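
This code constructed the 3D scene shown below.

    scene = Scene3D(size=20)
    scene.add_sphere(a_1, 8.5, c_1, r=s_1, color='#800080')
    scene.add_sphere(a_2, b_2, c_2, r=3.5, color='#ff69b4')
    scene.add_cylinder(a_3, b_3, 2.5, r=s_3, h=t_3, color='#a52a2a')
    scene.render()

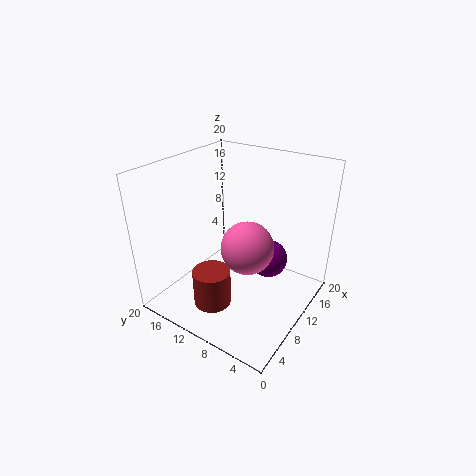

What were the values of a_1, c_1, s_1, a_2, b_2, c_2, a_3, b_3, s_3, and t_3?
a_1 = 16.5, c_1 = 3.5, s_1 = 3, a_2 = 8.5, b_2 = 7.5, c_2 = 10, a_3 = 4.5, b_3 = 10.5, s_3 = 2.5, t_3 = 5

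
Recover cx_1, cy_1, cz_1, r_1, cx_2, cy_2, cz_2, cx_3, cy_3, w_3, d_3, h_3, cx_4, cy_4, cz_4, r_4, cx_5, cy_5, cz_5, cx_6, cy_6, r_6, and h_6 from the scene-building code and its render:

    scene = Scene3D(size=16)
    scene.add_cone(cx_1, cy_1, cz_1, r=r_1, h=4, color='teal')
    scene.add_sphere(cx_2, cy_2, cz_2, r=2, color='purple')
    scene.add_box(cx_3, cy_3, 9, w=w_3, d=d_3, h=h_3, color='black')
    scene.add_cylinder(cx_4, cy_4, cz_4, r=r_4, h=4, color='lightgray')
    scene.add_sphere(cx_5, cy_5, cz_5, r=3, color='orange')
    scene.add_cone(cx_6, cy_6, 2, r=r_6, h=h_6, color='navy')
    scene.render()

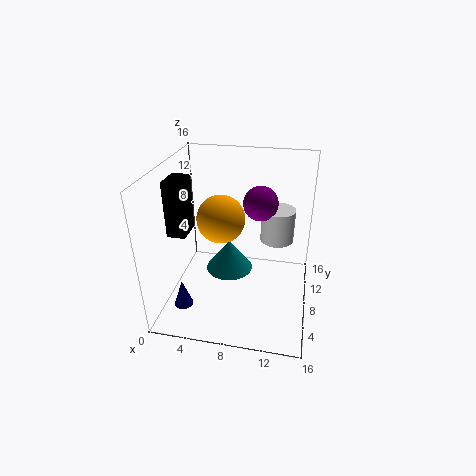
cx_1 = 6
cy_1 = 12
cz_1 = 1
r_1 = 3
cx_2 = 10
cy_2 = 11
cz_2 = 11
cx_3 = 1
cy_3 = 5
w_3 = 2
d_3 = 3
h_3 = 6
cx_4 = 12
cy_4 = 12
cz_4 = 6
r_4 = 2
cx_5 = 5
cy_5 = 12
cz_5 = 8
cx_6 = 3
cy_6 = 3
r_6 = 1
h_6 = 3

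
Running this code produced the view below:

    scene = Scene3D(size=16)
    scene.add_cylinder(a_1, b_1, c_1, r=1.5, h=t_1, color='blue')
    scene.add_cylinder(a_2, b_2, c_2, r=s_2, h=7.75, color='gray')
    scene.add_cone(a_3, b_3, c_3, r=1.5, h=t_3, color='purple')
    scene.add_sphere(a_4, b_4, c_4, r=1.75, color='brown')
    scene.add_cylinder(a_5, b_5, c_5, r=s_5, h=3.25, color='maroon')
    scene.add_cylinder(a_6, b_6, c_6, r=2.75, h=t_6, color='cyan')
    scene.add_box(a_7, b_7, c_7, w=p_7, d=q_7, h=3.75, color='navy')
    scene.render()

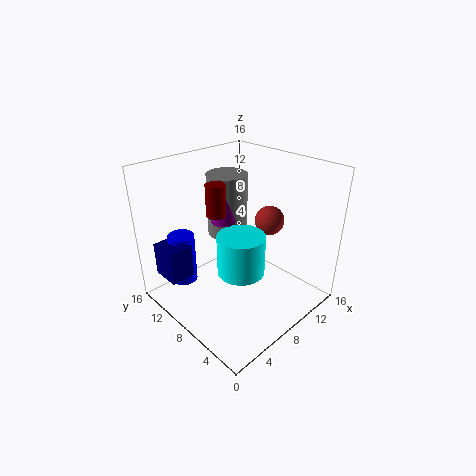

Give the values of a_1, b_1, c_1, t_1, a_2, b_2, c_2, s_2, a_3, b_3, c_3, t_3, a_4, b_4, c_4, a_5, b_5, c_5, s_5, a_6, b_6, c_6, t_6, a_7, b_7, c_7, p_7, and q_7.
a_1 = 3.5
b_1 = 12.5
c_1 = 2.5
t_1 = 5.75
a_2 = 11
b_2 = 13
c_2 = 5.75
s_2 = 2.5
a_3 = 9.25
b_3 = 11.75
c_3 = 8.25
t_3 = 4.5
a_4 = 13
b_4 = 7.75
c_4 = 8.5
a_5 = 5
b_5 = 8
c_5 = 11.75
s_5 = 1
a_6 = 8.25
b_6 = 7.75
c_6 = 3.5
t_6 = 4.75
a_7 = 0.75
b_7 = 10.5
c_7 = 4
p_7 = 2.75
q_7 = 3.25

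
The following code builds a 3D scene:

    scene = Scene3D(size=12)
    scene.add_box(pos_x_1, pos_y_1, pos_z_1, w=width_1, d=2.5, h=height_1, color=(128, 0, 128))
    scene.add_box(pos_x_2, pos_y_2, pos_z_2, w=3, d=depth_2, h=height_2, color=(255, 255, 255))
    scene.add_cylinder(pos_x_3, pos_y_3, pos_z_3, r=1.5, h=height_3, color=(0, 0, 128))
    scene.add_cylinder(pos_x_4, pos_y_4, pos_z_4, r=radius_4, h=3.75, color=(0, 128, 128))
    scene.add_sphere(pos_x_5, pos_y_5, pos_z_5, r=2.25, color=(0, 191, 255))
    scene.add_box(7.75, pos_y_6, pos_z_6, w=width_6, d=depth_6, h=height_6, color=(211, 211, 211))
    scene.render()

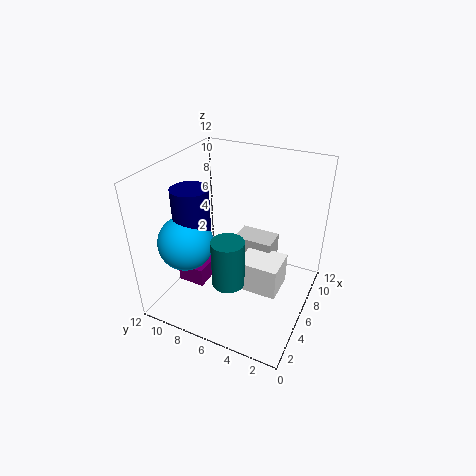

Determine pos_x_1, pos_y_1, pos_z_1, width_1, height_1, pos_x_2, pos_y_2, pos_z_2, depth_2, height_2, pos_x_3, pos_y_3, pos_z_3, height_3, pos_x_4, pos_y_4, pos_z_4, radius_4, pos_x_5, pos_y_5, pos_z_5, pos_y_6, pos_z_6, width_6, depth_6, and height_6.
pos_x_1 = 5, pos_y_1 = 9.25, pos_z_1 = 0.25, width_1 = 4, height_1 = 1.75, pos_x_2 = 5.25, pos_y_2 = 2.25, pos_z_2 = 1.25, depth_2 = 3.5, height_2 = 2.75, pos_x_3 = 4.25, pos_y_3 = 9.25, pos_z_3 = 6.25, height_3 = 4.25, pos_x_4 = 2.75, pos_y_4 = 5.25, pos_z_4 = 4, radius_4 = 1.25, pos_x_5 = 3.5, pos_y_5 = 9.5, pos_z_5 = 6, pos_y_6 = 3.75, pos_z_6 = 0.5, width_6 = 2.25, depth_6 = 3.5, height_6 = 4.25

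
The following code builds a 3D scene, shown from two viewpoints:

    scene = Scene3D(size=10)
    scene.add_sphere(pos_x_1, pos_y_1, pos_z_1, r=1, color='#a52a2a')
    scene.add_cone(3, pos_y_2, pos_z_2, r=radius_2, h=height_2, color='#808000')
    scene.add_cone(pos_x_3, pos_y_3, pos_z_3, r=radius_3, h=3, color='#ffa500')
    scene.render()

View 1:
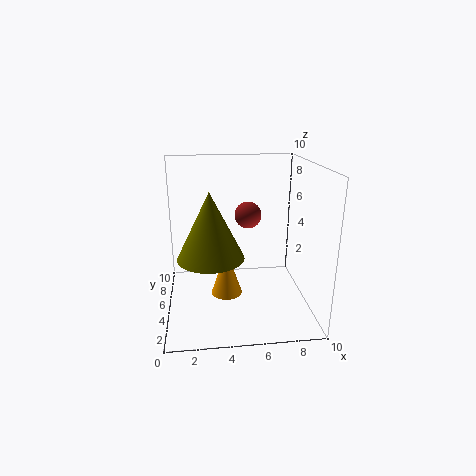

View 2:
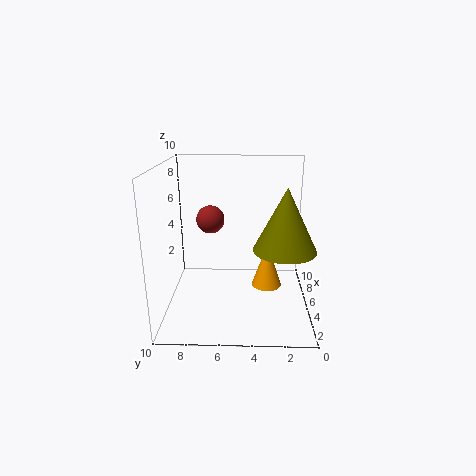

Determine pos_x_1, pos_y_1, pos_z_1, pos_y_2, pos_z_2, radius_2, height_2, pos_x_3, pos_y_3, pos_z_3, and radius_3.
pos_x_1 = 6; pos_y_1 = 7; pos_z_1 = 6; pos_y_2 = 2; pos_z_2 = 5; radius_2 = 2; height_2 = 4; pos_x_3 = 4; pos_y_3 = 3; pos_z_3 = 2; radius_3 = 1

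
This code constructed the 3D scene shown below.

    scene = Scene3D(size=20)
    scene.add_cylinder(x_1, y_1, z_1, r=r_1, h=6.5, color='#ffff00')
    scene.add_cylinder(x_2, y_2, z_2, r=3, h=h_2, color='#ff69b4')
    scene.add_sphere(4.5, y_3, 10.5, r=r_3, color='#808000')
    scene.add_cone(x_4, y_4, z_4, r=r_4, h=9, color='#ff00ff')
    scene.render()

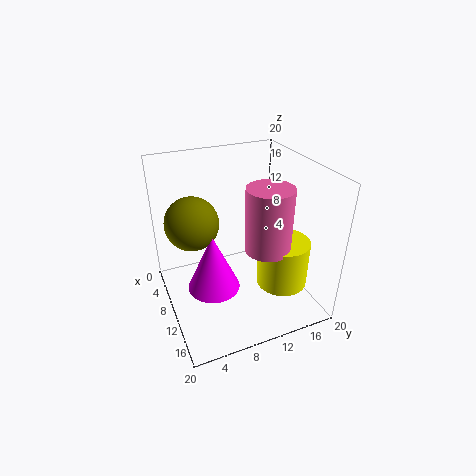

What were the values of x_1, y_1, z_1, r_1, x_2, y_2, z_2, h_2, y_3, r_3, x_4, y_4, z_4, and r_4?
x_1 = 14
y_1 = 15
z_1 = 4
r_1 = 3.5
x_2 = 14
y_2 = 12.5
z_2 = 10
h_2 = 8.5
y_3 = 5
r_3 = 4
x_4 = 7.5
y_4 = 7
z_4 = 0.5
r_4 = 4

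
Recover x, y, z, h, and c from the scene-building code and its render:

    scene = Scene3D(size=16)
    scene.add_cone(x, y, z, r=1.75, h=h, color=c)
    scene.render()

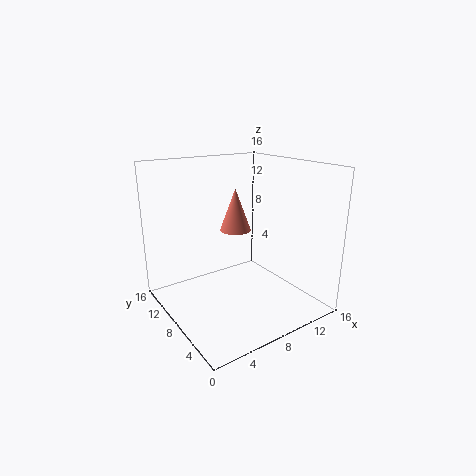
x = 8.5
y = 9.25
z = 8.5
h = 4.75
c = 'salmon'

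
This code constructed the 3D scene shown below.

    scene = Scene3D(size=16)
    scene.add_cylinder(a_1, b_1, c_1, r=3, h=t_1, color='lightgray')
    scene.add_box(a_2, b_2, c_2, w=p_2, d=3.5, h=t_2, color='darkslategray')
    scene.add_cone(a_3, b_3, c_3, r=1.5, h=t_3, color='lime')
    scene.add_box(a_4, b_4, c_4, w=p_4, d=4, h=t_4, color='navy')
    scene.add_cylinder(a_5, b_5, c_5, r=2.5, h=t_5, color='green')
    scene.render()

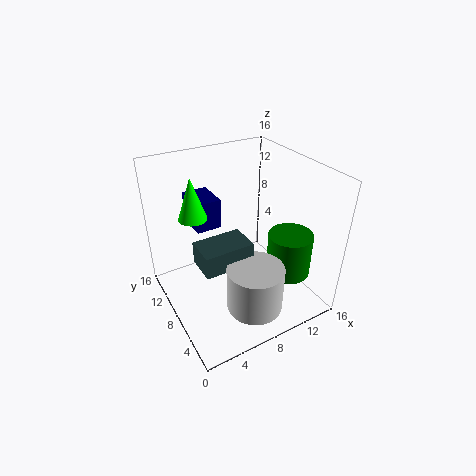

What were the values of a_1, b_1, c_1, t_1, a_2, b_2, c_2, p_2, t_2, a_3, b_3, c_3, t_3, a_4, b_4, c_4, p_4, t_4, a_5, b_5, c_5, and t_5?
a_1 = 7.5; b_1 = 3.5; c_1 = 2; t_1 = 5; a_2 = 3; b_2 = 5.5; c_2 = 6; p_2 = 5.5; t_2 = 2.5; a_3 = 3.5; b_3 = 9.5; c_3 = 11; t_3 = 4.5; a_4 = 4.5; b_4 = 11; c_4 = 8; p_4 = 3; t_4 = 3.5; a_5 = 13; b_5 = 5; c_5 = 3.5; t_5 = 5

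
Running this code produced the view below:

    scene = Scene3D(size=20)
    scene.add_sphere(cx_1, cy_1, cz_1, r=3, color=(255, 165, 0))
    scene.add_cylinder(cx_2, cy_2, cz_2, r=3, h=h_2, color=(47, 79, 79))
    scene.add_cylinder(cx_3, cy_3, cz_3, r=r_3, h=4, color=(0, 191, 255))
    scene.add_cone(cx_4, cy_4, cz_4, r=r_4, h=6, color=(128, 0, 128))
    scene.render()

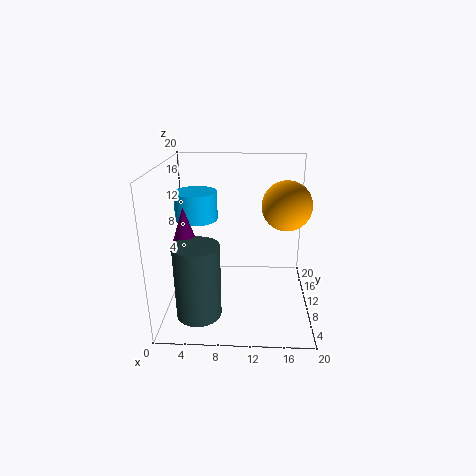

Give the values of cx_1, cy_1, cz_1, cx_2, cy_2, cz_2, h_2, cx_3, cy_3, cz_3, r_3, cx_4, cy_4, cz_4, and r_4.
cx_1 = 16
cy_1 = 6
cz_1 = 16
cx_2 = 5
cy_2 = 5
cz_2 = 1
h_2 = 10
cx_3 = 4
cy_3 = 12
cz_3 = 12
r_3 = 3
cx_4 = 3
cy_4 = 8
cz_4 = 9
r_4 = 2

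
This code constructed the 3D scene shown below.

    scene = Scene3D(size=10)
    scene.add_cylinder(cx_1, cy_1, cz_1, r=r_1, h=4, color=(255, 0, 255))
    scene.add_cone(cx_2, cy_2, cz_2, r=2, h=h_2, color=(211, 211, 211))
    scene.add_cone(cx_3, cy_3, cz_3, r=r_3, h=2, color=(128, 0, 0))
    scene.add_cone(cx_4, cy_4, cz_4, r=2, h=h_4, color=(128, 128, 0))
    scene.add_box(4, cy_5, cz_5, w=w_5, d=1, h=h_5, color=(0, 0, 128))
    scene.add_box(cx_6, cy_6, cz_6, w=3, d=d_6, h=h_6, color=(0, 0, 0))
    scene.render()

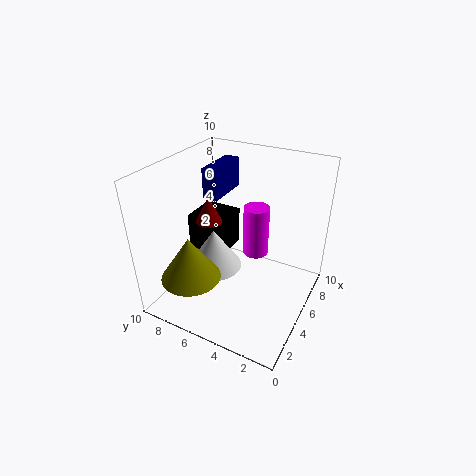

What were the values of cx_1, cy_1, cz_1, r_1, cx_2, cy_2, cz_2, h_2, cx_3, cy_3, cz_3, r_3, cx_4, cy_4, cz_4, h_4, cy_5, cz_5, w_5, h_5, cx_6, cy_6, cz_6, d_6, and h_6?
cx_1 = 8
cy_1 = 5
cz_1 = 2
r_1 = 1
cx_2 = 5
cy_2 = 7
cz_2 = 2
h_2 = 3
cx_3 = 6
cy_3 = 8
cz_3 = 5
r_3 = 1
cx_4 = 2
cy_4 = 7
cz_4 = 3
h_4 = 3
cy_5 = 6
cz_5 = 8
w_5 = 3
h_5 = 2
cx_6 = 6
cy_6 = 7
cz_6 = 2
d_6 = 3
h_6 = 3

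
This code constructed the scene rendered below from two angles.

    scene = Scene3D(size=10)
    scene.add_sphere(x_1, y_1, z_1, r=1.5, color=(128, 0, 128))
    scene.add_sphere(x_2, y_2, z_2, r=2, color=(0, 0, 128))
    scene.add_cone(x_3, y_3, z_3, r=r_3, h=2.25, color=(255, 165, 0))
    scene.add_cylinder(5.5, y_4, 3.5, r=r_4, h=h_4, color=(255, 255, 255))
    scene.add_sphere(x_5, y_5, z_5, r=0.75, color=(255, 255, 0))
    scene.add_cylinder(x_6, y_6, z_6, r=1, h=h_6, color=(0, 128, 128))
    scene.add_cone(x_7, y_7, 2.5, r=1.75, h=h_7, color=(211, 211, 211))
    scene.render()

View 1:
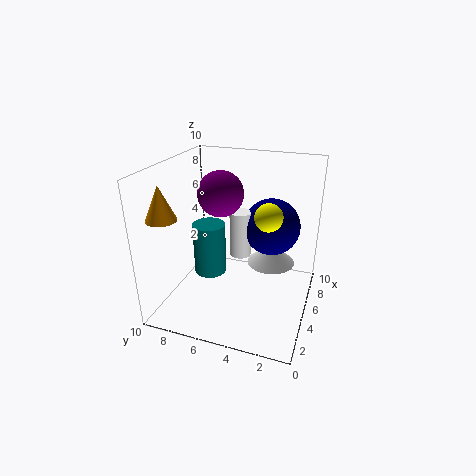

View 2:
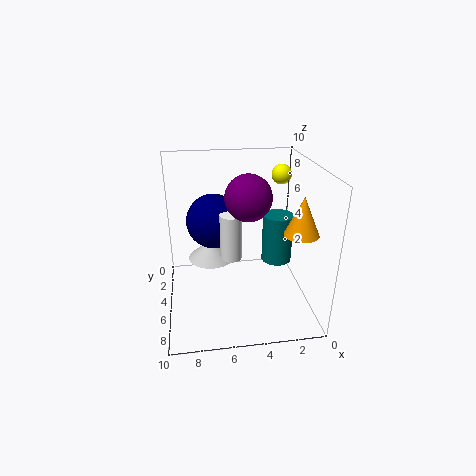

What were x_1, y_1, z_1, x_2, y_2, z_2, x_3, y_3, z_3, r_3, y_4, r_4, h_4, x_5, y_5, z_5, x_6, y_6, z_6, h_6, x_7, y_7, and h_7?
x_1 = 4.5, y_1 = 6, z_1 = 8.25, x_2 = 6.5, y_2 = 3, z_2 = 5.5, x_3 = 2, y_3 = 9, z_3 = 7, r_3 = 1, y_4 = 5, r_4 = 0.75, h_4 = 3.25, x_5 = 1.25, y_5 = 2, z_5 = 8.5, x_6 = 2.5, y_6 = 6, z_6 = 3.75, h_6 = 3.25, x_7 = 6.75, y_7 = 3, h_7 = 1.5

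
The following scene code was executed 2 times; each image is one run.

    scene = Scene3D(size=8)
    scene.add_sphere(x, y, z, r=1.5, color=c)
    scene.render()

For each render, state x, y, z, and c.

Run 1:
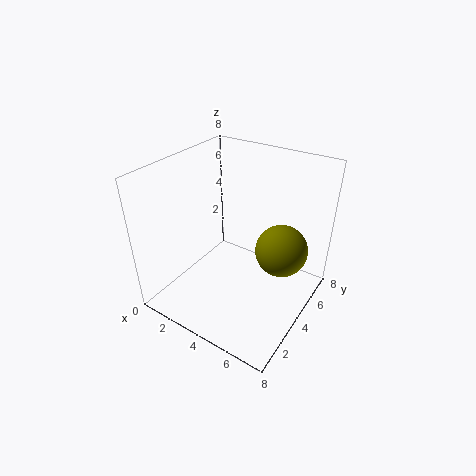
x = 6
y = 5.5
z = 3
c = 'olive'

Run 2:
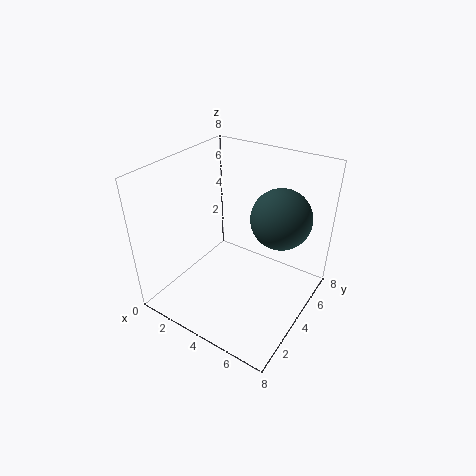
x = 6.5
y = 4
z = 6
c = 'darkslategray'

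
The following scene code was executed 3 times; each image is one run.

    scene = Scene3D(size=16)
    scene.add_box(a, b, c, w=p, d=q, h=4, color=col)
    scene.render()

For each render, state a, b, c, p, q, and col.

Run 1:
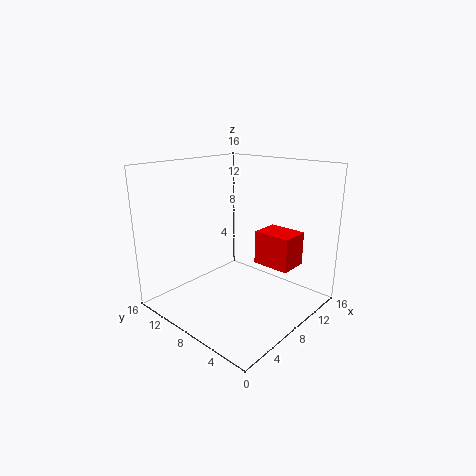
a = 11, b = 3.5, c = 4, p = 3.5, q = 4.5, col = 'red'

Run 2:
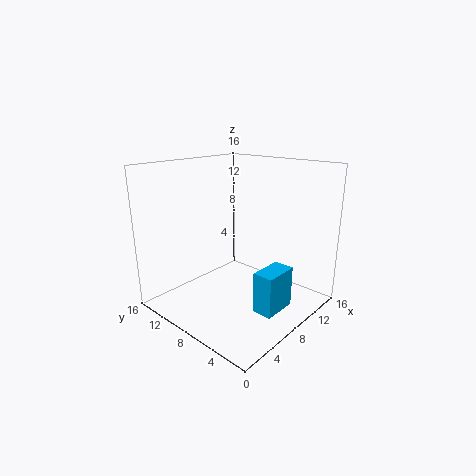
a = 4, b = 0.5, c = 3, p = 3.5, q = 2, col = 'deepskyblue'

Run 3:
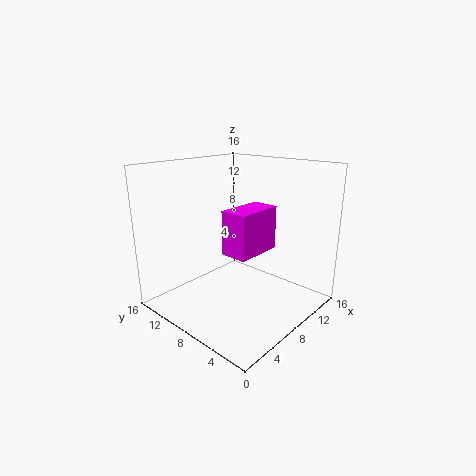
a = 2, b = 2, c = 9, p = 4.5, q = 2.5, col = 'magenta'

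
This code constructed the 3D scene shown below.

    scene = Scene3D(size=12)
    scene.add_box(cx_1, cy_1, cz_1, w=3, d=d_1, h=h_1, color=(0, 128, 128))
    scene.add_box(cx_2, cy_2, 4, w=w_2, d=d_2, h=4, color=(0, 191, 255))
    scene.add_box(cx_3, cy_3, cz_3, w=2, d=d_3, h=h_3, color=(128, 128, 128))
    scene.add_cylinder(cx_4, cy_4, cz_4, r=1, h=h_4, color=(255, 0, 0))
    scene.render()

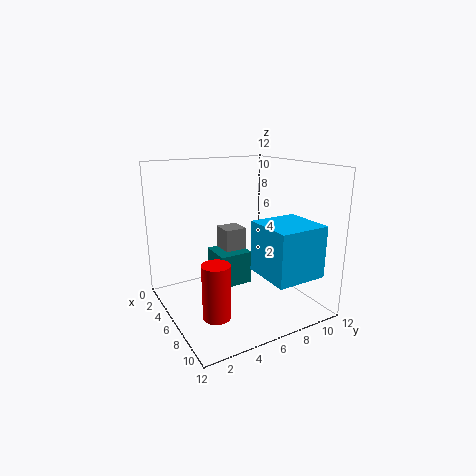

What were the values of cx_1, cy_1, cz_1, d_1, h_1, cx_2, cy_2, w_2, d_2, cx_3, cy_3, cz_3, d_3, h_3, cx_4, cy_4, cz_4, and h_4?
cx_1 = 2
cy_1 = 5
cz_1 = 1
d_1 = 3
h_1 = 3
cx_2 = 8
cy_2 = 6
w_2 = 4
d_2 = 4
cx_3 = 2
cy_3 = 6
cz_3 = 2
d_3 = 2
h_3 = 4
cx_4 = 10
cy_4 = 2
cz_4 = 2
h_4 = 4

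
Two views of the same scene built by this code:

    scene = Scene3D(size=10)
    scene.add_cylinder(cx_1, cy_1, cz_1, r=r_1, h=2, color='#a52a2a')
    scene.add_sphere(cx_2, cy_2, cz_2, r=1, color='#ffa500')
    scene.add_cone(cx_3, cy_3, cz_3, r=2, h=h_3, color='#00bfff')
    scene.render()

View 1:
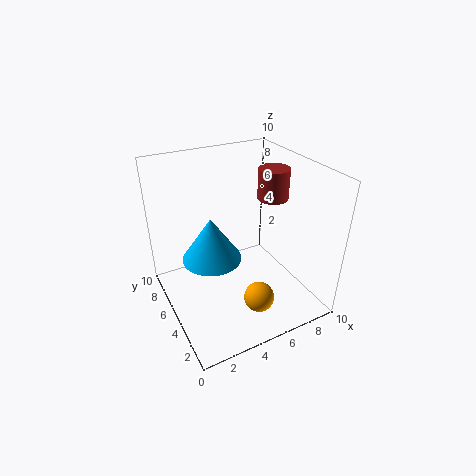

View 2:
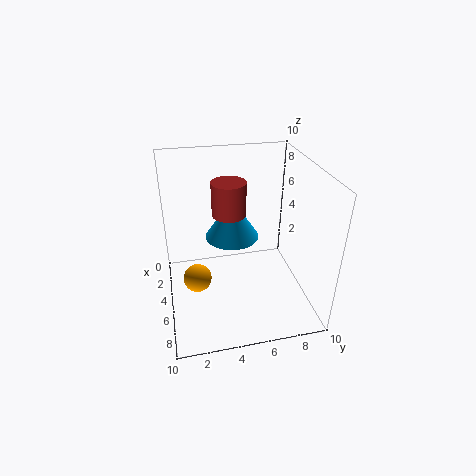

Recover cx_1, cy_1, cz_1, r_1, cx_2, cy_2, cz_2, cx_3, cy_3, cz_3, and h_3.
cx_1 = 7
cy_1 = 4
cz_1 = 8
r_1 = 1
cx_2 = 5
cy_2 = 2
cz_2 = 2
cx_3 = 3
cy_3 = 5
cz_3 = 4
h_3 = 3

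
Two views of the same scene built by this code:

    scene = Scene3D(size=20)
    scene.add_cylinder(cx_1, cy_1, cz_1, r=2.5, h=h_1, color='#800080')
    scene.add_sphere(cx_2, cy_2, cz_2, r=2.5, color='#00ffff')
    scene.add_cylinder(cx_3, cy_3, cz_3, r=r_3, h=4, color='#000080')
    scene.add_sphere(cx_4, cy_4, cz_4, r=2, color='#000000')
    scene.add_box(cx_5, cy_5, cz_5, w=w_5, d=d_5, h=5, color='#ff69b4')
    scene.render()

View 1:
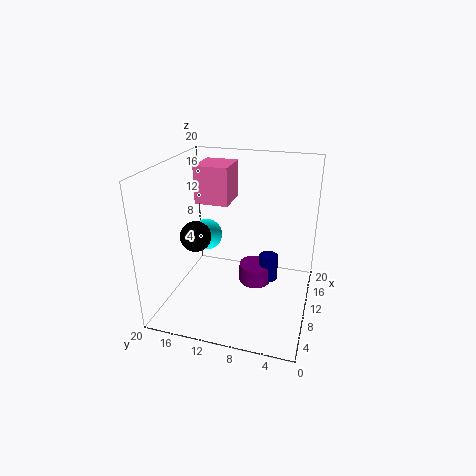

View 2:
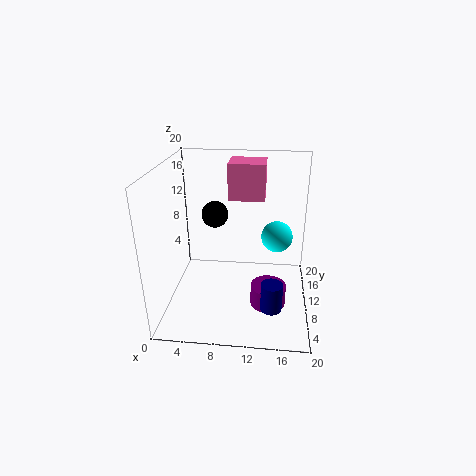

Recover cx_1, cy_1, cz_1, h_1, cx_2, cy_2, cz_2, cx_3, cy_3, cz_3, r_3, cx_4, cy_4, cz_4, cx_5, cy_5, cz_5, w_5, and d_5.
cx_1 = 14.5; cy_1 = 8.5; cz_1 = 0.5; h_1 = 3; cx_2 = 15.5; cy_2 = 17; cz_2 = 7; cx_3 = 15; cy_3 = 6.5; cz_3 = 1; r_3 = 1.5; cx_4 = 6; cy_4 = 14.5; cz_4 = 11.5; cx_5 = 8.5; cy_5 = 11; cz_5 = 15; w_5 = 5; d_5 = 4.5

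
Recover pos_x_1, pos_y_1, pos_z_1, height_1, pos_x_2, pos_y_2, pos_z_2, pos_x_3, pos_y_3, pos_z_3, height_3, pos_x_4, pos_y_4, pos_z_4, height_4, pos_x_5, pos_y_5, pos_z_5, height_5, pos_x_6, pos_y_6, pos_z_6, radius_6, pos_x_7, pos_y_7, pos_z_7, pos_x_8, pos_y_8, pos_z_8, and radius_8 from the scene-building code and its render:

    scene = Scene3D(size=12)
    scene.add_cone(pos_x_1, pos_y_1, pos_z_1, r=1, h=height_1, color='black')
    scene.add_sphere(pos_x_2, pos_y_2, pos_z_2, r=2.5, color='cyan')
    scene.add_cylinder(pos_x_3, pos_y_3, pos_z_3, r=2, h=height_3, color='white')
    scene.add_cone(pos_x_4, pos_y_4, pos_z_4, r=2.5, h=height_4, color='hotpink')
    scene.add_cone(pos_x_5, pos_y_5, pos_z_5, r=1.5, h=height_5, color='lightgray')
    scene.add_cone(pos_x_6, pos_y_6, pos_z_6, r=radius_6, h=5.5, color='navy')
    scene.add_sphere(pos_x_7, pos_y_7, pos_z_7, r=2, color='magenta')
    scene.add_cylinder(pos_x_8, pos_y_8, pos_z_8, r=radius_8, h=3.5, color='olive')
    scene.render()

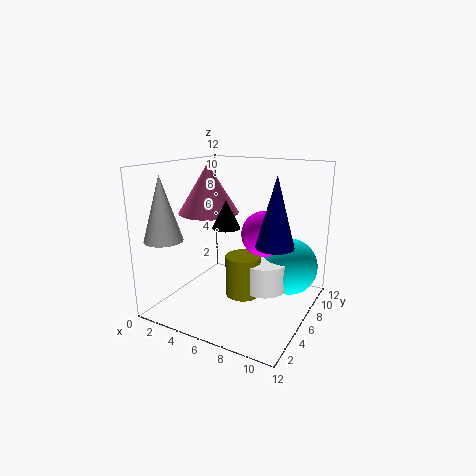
pos_x_1 = 7; pos_y_1 = 2.5; pos_z_1 = 8; height_1 = 2; pos_x_2 = 9.5; pos_y_2 = 9; pos_z_2 = 3; pos_x_3 = 8; pos_y_3 = 7; pos_z_3 = 1.5; height_3 = 2.5; pos_x_4 = 3.5; pos_y_4 = 5.5; pos_z_4 = 8; height_4 = 4; pos_x_5 = 2; pos_y_5 = 1.5; pos_z_5 = 6.5; height_5 = 5; pos_x_6 = 9.5; pos_y_6 = 5.5; pos_z_6 = 6; radius_6 = 1.5; pos_x_7 = 7.5; pos_y_7 = 8; pos_z_7 = 6; pos_x_8 = 6.5; pos_y_8 = 6; pos_z_8 = 1; radius_8 = 1.5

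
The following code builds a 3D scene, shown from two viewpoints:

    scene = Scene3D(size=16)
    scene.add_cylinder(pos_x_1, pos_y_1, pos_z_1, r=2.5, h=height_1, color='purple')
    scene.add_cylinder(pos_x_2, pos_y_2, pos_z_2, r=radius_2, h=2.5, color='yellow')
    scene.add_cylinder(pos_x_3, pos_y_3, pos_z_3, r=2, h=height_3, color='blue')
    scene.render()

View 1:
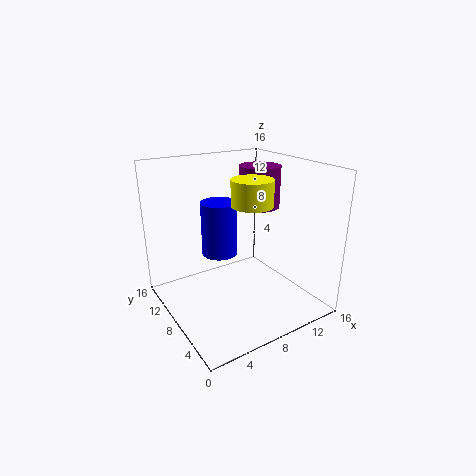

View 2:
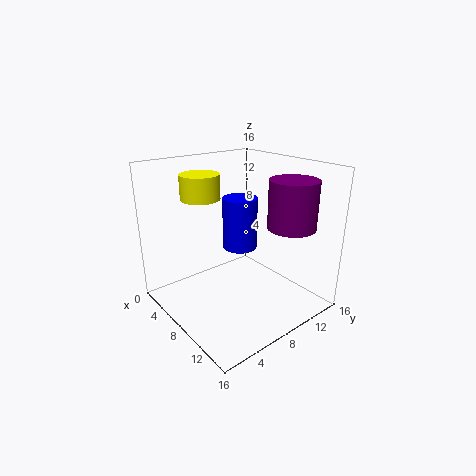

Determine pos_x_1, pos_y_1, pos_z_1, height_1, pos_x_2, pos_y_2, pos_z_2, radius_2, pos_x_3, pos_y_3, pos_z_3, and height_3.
pos_x_1 = 13; pos_y_1 = 11; pos_z_1 = 10; height_1 = 5; pos_x_2 = 7; pos_y_2 = 4; pos_z_2 = 13; radius_2 = 2; pos_x_3 = 6.5; pos_y_3 = 9.5; pos_z_3 = 6; height_3 = 6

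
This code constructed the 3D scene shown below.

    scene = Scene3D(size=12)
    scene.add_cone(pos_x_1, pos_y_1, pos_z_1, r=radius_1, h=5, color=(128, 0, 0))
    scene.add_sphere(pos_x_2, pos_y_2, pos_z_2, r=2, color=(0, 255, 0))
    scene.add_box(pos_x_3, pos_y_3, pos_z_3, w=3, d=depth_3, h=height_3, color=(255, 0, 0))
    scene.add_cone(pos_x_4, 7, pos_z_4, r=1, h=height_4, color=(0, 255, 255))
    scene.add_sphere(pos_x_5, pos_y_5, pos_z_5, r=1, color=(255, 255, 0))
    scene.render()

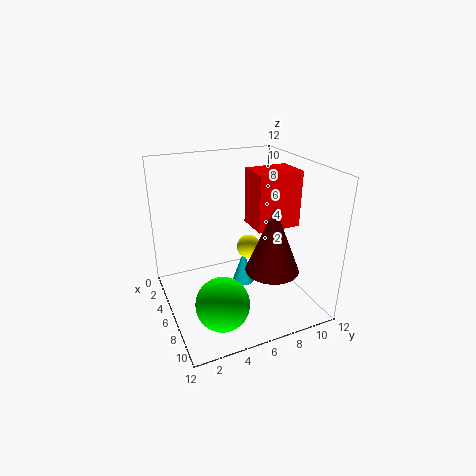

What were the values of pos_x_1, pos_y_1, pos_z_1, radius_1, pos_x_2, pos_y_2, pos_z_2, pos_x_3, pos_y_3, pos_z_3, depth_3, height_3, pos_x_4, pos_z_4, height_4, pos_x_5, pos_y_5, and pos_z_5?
pos_x_1 = 10, pos_y_1 = 7, pos_z_1 = 5, radius_1 = 2, pos_x_2 = 10, pos_y_2 = 3, pos_z_2 = 3, pos_x_3 = 3, pos_y_3 = 8, pos_z_3 = 6, depth_3 = 4, height_3 = 5, pos_x_4 = 5, pos_z_4 = 1, height_4 = 3, pos_x_5 = 6, pos_y_5 = 7, pos_z_5 = 5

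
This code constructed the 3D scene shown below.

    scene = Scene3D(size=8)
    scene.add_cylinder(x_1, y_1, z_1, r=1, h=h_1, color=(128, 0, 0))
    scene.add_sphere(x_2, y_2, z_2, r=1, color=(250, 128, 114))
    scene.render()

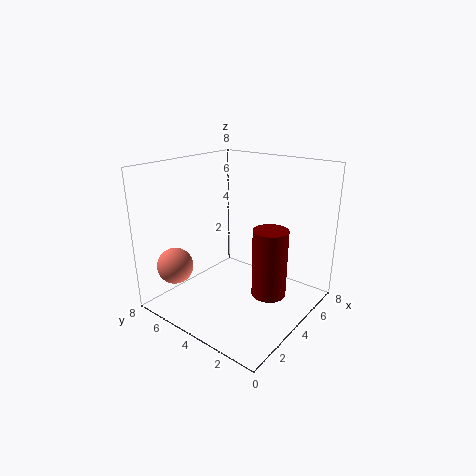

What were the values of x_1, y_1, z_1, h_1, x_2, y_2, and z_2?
x_1 = 5
y_1 = 2.5
z_1 = 0.5
h_1 = 4
x_2 = 1.5
y_2 = 6.5
z_2 = 2.5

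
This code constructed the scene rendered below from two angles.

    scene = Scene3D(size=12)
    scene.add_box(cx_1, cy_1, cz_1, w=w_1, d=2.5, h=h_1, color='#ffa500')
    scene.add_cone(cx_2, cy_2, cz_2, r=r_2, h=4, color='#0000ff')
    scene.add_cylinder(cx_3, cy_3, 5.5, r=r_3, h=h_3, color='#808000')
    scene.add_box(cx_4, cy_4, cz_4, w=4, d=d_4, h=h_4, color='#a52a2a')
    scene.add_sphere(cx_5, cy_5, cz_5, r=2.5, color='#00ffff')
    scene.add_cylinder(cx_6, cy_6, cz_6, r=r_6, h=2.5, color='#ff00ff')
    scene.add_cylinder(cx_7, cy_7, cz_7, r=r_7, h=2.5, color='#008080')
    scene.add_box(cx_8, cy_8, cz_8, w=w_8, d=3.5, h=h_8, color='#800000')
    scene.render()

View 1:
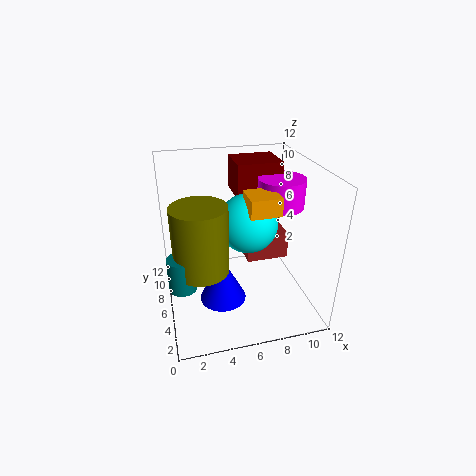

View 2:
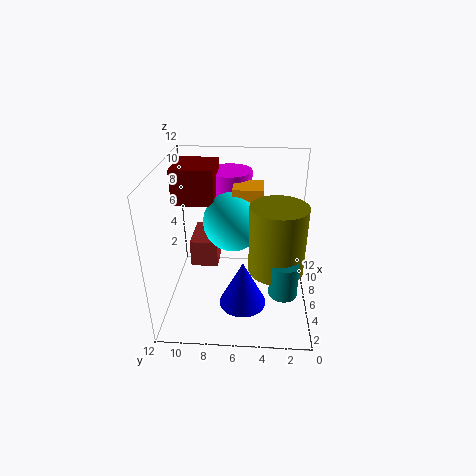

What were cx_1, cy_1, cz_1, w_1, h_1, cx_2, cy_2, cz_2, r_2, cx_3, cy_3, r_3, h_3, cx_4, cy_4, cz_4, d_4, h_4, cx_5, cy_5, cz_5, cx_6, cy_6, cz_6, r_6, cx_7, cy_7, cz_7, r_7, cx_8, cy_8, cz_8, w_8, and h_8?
cx_1 = 6.5
cy_1 = 4
cz_1 = 8.5
w_1 = 2.5
h_1 = 1.5
cx_2 = 4.5
cy_2 = 5.5
cz_2 = 0.5
r_2 = 2
cx_3 = 2.5
cy_3 = 3
r_3 = 2
h_3 = 5
cx_4 = 7.5
cy_4 = 8
cz_4 = 2
d_4 = 2.5
h_4 = 2.5
cx_5 = 7
cy_5 = 6.5
cz_5 = 7
cx_6 = 10
cy_6 = 7
cz_6 = 8
r_6 = 2
cx_7 = 1
cy_7 = 2.5
cz_7 = 4.5
r_7 = 1
cx_8 = 6.5
cy_8 = 8
cz_8 = 8.5
w_8 = 4
h_8 = 3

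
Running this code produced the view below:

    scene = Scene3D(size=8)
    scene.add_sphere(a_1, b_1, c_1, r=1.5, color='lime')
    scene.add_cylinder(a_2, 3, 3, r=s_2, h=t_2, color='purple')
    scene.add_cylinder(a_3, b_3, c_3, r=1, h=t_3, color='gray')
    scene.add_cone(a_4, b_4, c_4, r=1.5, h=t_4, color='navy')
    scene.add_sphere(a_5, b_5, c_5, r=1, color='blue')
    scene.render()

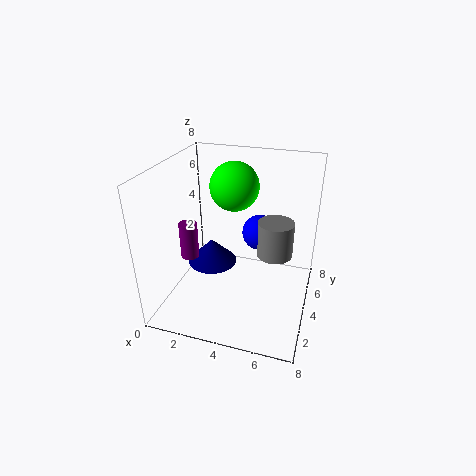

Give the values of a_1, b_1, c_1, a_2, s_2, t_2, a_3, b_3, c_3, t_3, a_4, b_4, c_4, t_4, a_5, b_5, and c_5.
a_1 = 3, b_1 = 6.5, c_1 = 6, a_2 = 1.5, s_2 = 0.5, t_2 = 2, a_3 = 6, b_3 = 4.5, c_3 = 3, t_3 = 2, a_4 = 2, b_4 = 5, c_4 = 1.5, t_4 = 1.5, a_5 = 5, b_5 = 5, c_5 = 4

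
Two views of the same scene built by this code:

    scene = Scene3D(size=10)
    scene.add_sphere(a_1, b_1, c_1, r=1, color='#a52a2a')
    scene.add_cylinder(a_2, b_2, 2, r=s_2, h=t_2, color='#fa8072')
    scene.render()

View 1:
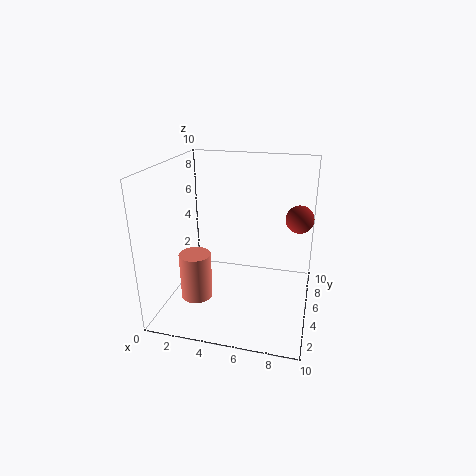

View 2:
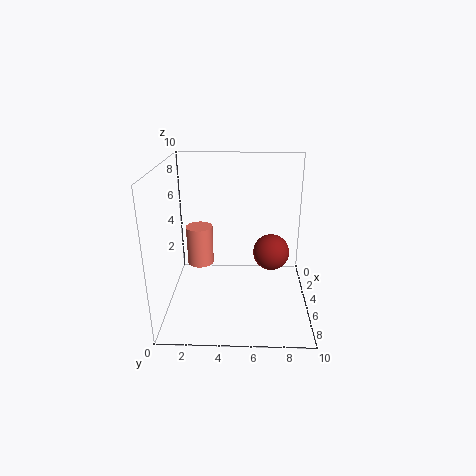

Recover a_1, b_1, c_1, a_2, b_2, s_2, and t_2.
a_1 = 9, b_1 = 7, c_1 = 6, a_2 = 3, b_2 = 2, s_2 = 1, t_2 = 3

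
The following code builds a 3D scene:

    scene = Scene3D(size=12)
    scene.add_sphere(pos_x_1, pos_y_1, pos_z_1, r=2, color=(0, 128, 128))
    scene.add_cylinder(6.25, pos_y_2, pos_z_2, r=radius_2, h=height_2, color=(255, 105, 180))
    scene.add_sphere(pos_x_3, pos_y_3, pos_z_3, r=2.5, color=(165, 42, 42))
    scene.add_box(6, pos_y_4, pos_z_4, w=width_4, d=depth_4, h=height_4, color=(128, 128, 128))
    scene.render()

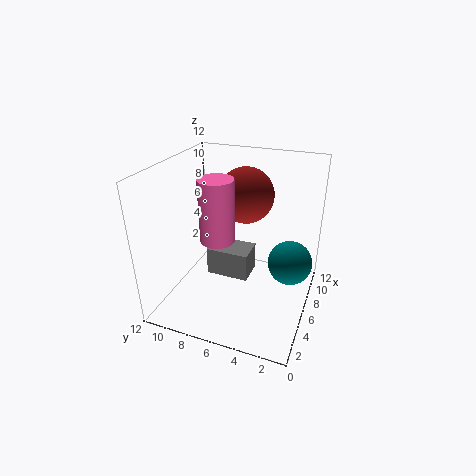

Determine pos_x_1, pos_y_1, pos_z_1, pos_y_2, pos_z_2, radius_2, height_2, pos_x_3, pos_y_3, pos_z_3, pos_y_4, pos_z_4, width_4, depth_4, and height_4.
pos_x_1 = 8.75, pos_y_1 = 2, pos_z_1 = 2.75, pos_y_2 = 8, pos_z_2 = 5.25, radius_2 = 1.5, height_2 = 5.5, pos_x_3 = 9.25, pos_y_3 = 6.5, pos_z_3 = 8.5, pos_y_4 = 5.25, pos_z_4 = 1.75, width_4 = 2.5, depth_4 = 3.75, height_4 = 2.5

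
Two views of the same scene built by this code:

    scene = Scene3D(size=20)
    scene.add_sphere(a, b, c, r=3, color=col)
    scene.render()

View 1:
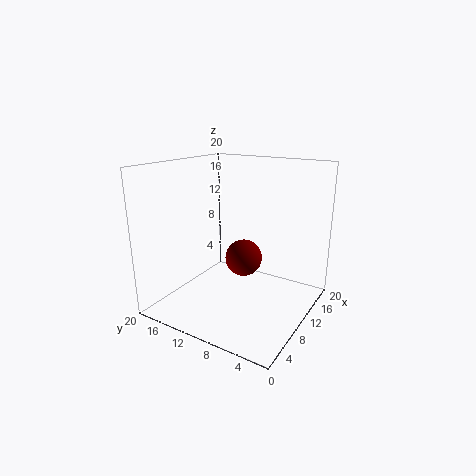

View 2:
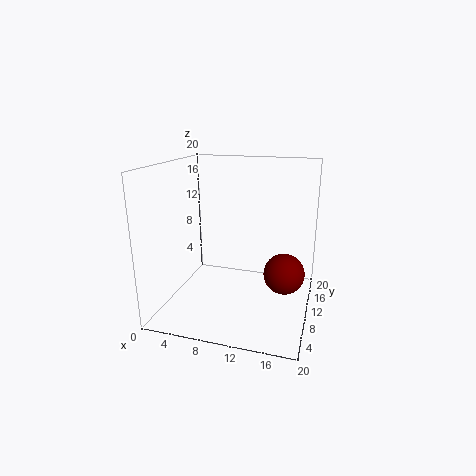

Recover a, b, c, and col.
a = 16.25; b = 12.75; c = 4; col = 'maroon'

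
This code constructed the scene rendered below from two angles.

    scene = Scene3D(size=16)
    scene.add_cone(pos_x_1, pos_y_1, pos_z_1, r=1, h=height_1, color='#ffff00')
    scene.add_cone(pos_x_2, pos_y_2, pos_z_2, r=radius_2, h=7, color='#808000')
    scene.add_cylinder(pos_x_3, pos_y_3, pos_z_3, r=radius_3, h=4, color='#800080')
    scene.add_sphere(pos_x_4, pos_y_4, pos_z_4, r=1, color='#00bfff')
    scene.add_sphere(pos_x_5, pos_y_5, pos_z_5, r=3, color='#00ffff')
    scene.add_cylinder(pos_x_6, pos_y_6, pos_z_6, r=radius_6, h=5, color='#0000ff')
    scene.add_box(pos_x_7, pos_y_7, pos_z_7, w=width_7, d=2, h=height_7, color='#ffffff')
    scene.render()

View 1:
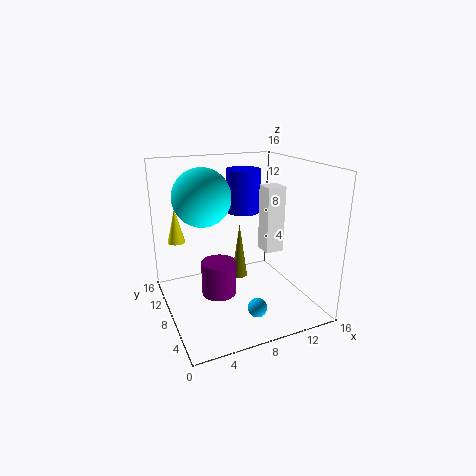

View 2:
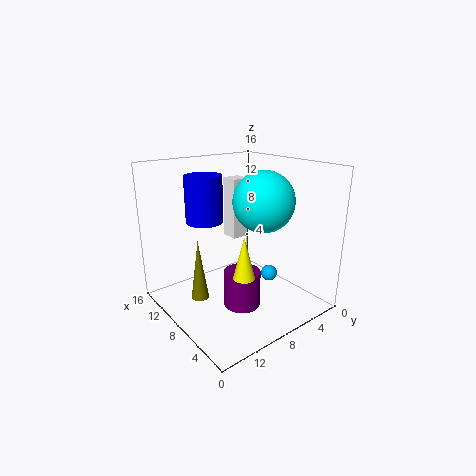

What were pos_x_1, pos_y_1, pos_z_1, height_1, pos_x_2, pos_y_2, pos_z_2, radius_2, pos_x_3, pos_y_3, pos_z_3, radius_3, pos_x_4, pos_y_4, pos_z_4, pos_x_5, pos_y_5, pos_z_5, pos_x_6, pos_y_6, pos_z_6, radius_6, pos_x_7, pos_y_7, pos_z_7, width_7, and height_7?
pos_x_1 = 2; pos_y_1 = 12; pos_z_1 = 7; height_1 = 4; pos_x_2 = 10; pos_y_2 = 12; pos_z_2 = 1; radius_2 = 1; pos_x_3 = 6; pos_y_3 = 9; pos_z_3 = 1; radius_3 = 2; pos_x_4 = 8; pos_y_4 = 3; pos_z_4 = 2; pos_x_5 = 4; pos_y_5 = 8; pos_z_5 = 13; pos_x_6 = 10; pos_y_6 = 11; pos_z_6 = 10; radius_6 = 2; pos_x_7 = 10; pos_y_7 = 5; pos_z_7 = 7; width_7 = 2; height_7 = 7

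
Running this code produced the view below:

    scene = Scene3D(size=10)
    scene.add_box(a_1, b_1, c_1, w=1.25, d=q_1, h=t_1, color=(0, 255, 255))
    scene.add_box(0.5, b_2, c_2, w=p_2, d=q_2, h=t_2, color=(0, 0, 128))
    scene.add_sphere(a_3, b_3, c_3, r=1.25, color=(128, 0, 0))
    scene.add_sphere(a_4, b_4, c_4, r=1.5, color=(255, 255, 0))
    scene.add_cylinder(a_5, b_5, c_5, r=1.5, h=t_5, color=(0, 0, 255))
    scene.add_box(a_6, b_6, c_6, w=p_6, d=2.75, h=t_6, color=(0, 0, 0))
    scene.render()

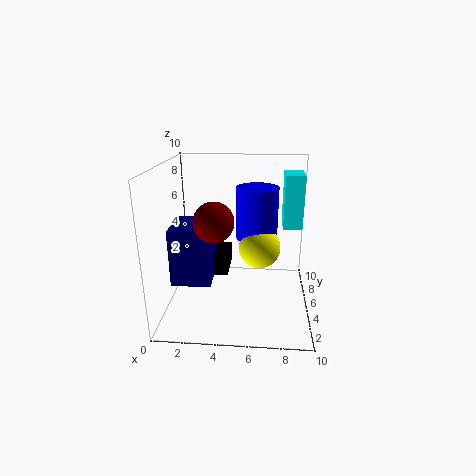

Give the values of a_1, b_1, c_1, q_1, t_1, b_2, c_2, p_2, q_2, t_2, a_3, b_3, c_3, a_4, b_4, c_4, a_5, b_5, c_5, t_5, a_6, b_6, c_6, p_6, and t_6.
a_1 = 8; b_1 = 4.25; c_1 = 6; q_1 = 2; t_1 = 3.5; b_2 = 3.25; c_2 = 2; p_2 = 2.75; q_2 = 3.25; t_2 = 4; a_3 = 3.75; b_3 = 2.5; c_3 = 7; a_4 = 6.5; b_4 = 5.75; c_4 = 4; a_5 = 6.25; b_5 = 6.5; c_5 = 4.5; t_5 = 3.75; a_6 = 1.5; b_6 = 5; c_6 = 2; p_6 = 2.75; t_6 = 1.5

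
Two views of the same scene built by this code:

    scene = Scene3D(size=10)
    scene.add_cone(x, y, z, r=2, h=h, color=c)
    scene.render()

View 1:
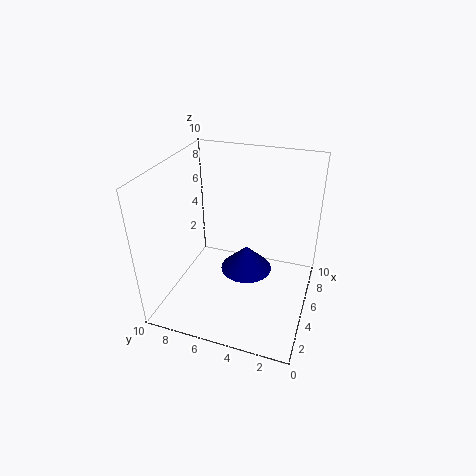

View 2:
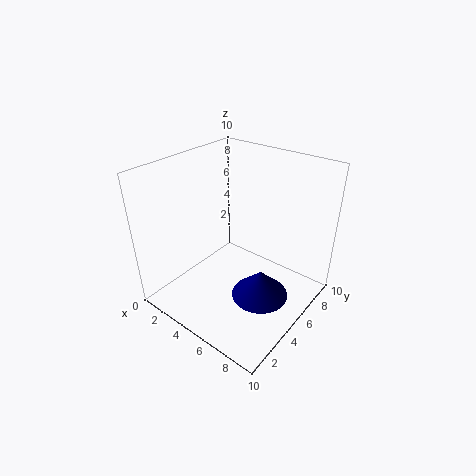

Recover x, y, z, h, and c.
x = 7
y = 5
z = 1
h = 2
c = 'navy'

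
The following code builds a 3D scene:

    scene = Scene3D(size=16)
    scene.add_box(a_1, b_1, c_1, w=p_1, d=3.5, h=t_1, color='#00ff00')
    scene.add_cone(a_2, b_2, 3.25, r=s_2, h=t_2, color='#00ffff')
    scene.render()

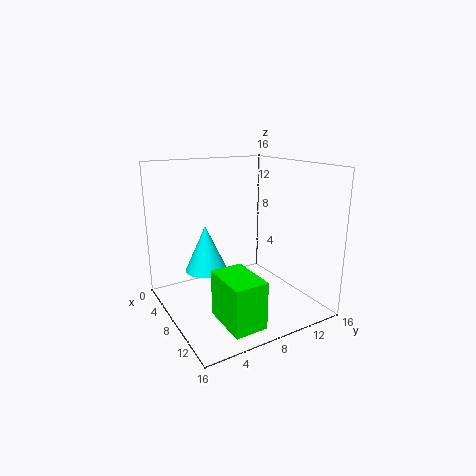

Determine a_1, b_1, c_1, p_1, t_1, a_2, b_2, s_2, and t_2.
a_1 = 9.75, b_1 = 3.75, c_1 = 0.75, p_1 = 5.25, t_1 = 5, a_2 = 4.25, b_2 = 5.75, s_2 = 2.5, t_2 = 5.5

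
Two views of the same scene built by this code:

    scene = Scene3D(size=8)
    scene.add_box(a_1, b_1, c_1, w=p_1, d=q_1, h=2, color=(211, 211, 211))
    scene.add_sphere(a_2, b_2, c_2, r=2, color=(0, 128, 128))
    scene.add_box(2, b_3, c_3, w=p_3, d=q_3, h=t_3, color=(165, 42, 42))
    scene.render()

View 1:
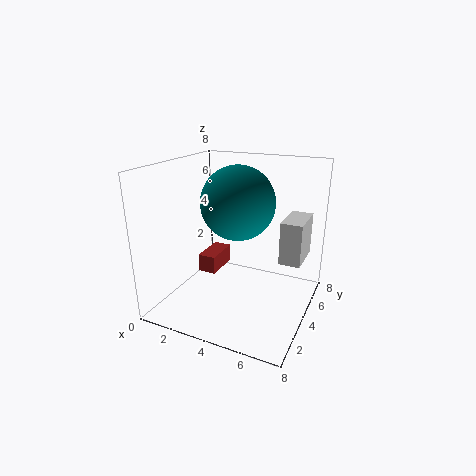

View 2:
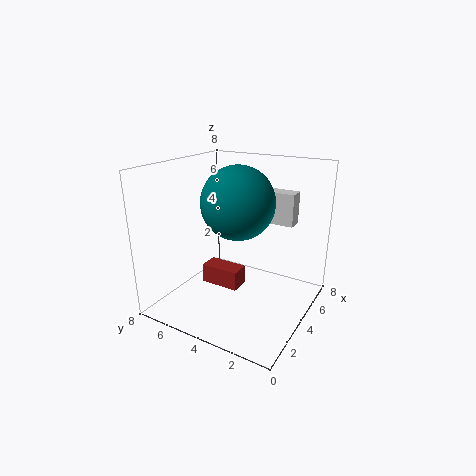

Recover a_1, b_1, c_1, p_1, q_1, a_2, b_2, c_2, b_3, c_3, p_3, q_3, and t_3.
a_1 = 7; b_1 = 2; c_1 = 4; p_1 = 1; q_1 = 2; a_2 = 4; b_2 = 4; c_2 = 6; b_3 = 3; c_3 = 2; p_3 = 1; q_3 = 2; t_3 = 1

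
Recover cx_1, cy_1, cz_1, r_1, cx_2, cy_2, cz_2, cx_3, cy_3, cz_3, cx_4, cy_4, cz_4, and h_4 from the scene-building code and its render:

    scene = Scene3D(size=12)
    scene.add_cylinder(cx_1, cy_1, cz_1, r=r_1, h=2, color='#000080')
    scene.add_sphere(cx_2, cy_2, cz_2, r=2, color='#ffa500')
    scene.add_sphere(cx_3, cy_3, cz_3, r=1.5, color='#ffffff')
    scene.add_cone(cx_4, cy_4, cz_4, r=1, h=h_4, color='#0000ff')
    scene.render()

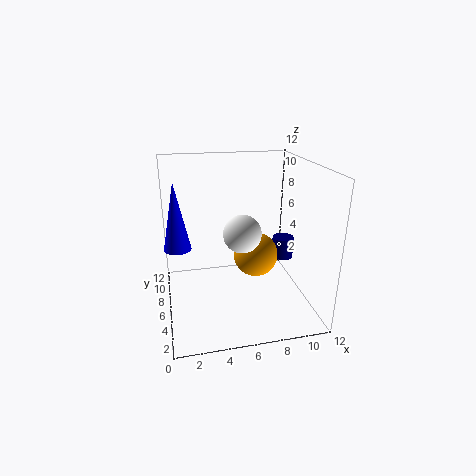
cx_1 = 11, cy_1 = 8.5, cz_1 = 2.5, r_1 = 1, cx_2 = 8, cy_2 = 7.5, cz_2 = 3.5, cx_3 = 6, cy_3 = 4.5, cz_3 = 7, cx_4 = 1, cy_4 = 4, cz_4 = 6.5, h_4 = 5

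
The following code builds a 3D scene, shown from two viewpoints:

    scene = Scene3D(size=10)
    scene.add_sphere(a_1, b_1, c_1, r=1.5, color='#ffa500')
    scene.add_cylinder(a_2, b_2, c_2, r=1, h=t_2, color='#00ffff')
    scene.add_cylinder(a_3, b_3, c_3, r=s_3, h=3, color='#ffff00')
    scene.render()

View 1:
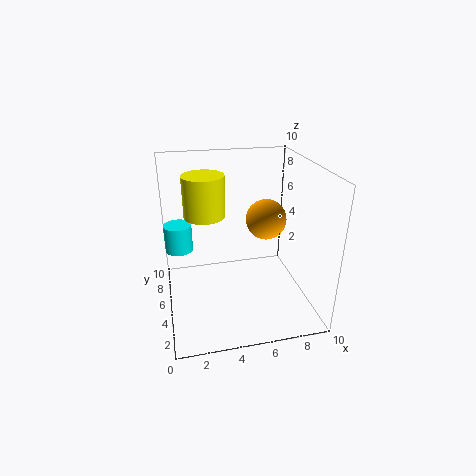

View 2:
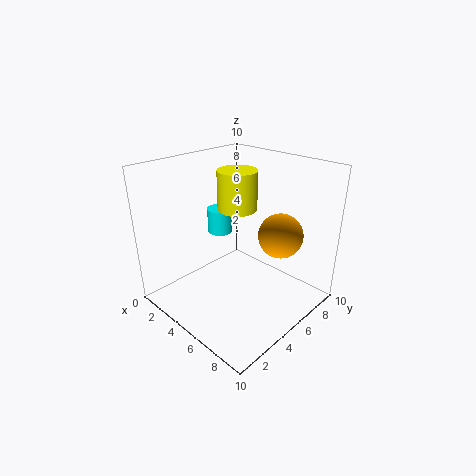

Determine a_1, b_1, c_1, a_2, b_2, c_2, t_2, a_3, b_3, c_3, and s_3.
a_1 = 7.5
b_1 = 6.5
c_1 = 5.5
a_2 = 1
b_2 = 7
c_2 = 3.5
t_2 = 2
a_3 = 3
b_3 = 7
c_3 = 6
s_3 = 1.5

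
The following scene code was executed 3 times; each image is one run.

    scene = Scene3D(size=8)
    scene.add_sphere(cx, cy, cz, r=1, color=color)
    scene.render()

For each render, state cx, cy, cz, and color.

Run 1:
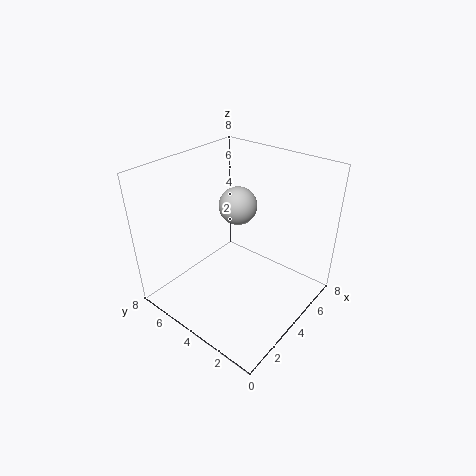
cx = 4; cy = 4; cz = 6; color = 'lightgray'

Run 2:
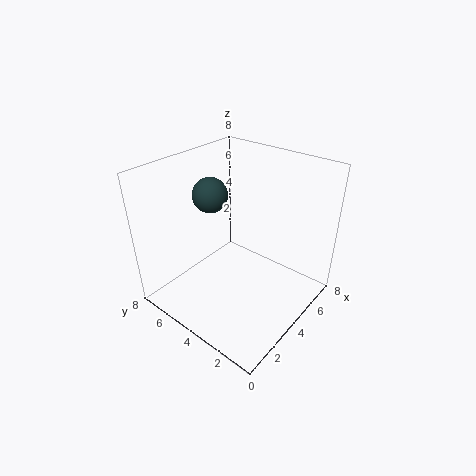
cx = 4; cy = 6; cz = 6; color = 'darkslategray'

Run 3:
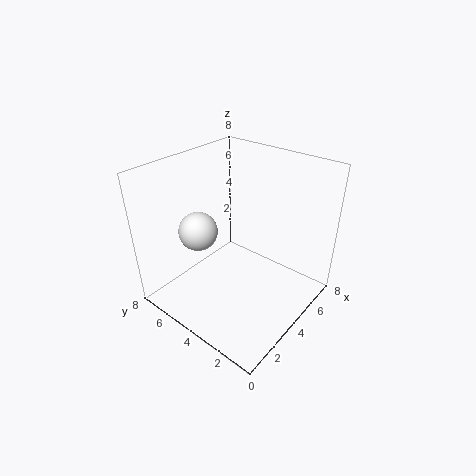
cx = 2; cy = 5; cz = 5; color = 'white'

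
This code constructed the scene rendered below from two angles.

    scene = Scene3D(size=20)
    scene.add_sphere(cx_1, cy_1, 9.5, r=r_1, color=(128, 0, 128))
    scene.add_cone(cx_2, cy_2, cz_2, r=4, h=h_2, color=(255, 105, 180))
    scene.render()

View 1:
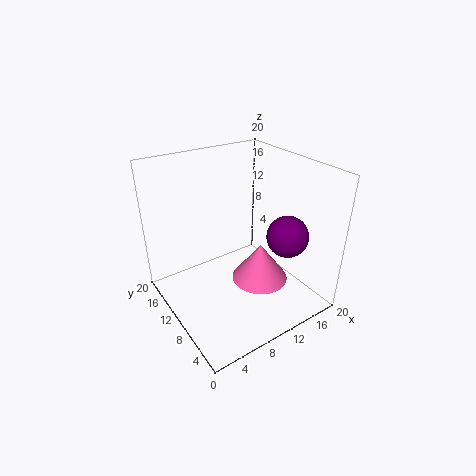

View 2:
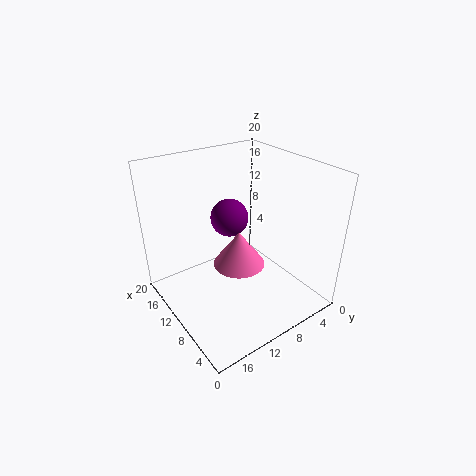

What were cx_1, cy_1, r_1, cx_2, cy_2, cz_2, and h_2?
cx_1 = 16.5
cy_1 = 7
r_1 = 3
cx_2 = 12.5
cy_2 = 8
cz_2 = 3.5
h_2 = 5.5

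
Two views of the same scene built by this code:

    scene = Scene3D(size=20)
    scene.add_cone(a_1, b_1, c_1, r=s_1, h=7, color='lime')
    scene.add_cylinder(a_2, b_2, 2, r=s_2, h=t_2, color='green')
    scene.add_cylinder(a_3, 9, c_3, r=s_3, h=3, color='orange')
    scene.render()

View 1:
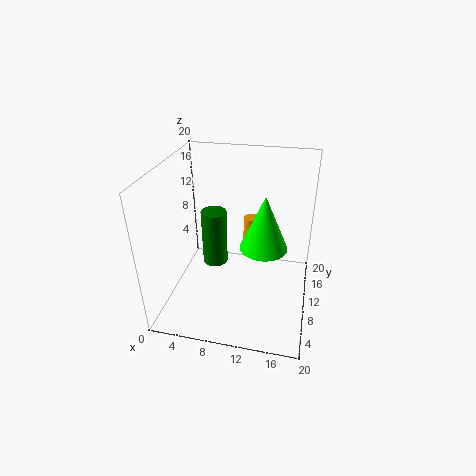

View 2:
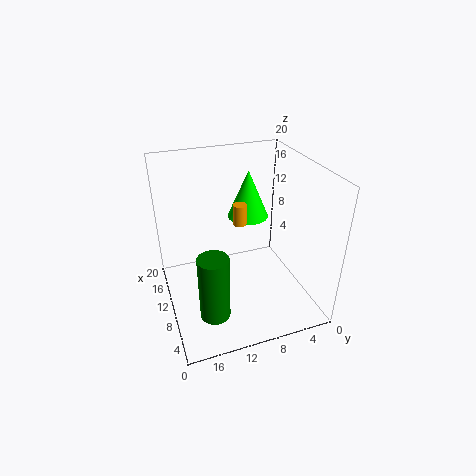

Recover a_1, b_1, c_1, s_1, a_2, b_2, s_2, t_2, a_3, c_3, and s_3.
a_1 = 14, b_1 = 7, c_1 = 11, s_1 = 3, a_2 = 5, b_2 = 15, s_2 = 2, t_2 = 9, a_3 = 12, c_3 = 11, s_3 = 1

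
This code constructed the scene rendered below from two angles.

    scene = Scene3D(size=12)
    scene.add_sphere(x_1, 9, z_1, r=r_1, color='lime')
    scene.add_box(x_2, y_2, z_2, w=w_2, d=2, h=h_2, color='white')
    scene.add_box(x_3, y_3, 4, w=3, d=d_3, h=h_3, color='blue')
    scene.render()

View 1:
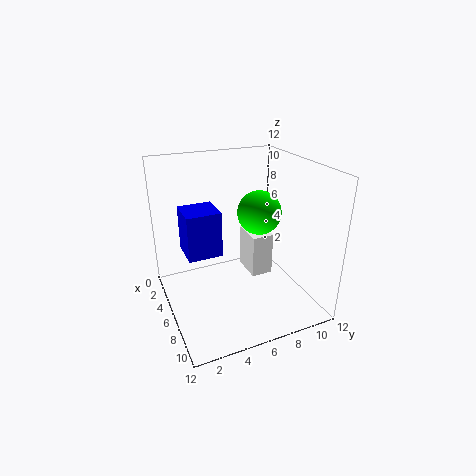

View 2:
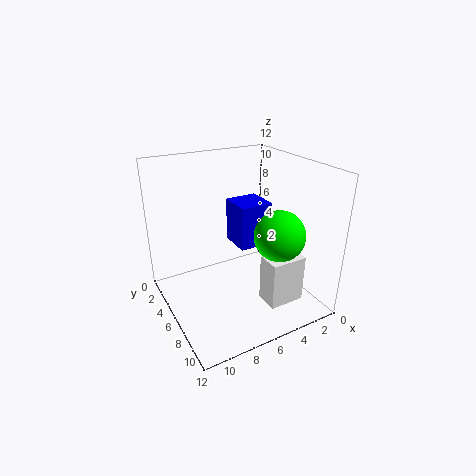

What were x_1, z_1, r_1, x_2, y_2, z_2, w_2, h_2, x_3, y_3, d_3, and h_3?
x_1 = 4; z_1 = 7; r_1 = 2; x_2 = 2; y_2 = 8; z_2 = 1; w_2 = 3; h_2 = 4; x_3 = 2; y_3 = 2; d_3 = 3; h_3 = 4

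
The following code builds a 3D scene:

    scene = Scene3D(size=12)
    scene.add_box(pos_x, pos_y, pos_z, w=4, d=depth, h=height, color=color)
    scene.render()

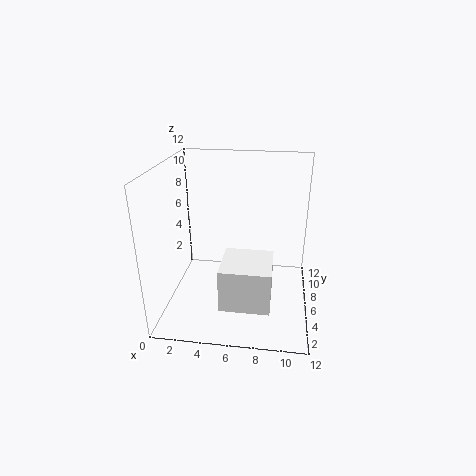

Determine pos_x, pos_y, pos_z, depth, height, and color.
pos_x = 5, pos_y = 2, pos_z = 1.5, depth = 4, height = 3.5, color = 'white'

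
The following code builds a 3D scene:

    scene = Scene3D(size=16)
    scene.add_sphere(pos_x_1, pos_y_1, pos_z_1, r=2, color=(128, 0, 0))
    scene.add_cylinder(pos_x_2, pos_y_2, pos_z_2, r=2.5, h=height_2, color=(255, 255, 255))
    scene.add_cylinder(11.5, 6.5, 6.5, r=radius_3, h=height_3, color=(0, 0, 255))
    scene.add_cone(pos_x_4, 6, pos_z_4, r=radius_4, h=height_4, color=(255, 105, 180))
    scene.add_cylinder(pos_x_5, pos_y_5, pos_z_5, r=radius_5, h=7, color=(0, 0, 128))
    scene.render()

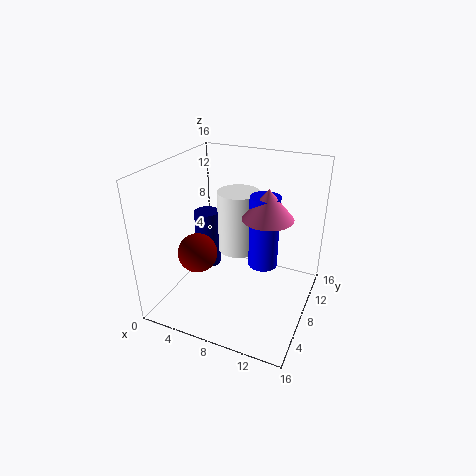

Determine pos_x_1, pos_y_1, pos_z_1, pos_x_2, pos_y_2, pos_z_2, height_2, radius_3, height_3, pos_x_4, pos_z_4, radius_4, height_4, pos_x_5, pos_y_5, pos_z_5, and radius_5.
pos_x_1 = 5.5
pos_y_1 = 3.5
pos_z_1 = 8
pos_x_2 = 6.5
pos_y_2 = 11.5
pos_z_2 = 4.5
height_2 = 7.5
radius_3 = 1.5
height_3 = 7.5
pos_x_4 = 12
pos_z_4 = 12
radius_4 = 2.5
height_4 = 3
pos_x_5 = 3
pos_y_5 = 10
pos_z_5 = 2.5
radius_5 = 1.5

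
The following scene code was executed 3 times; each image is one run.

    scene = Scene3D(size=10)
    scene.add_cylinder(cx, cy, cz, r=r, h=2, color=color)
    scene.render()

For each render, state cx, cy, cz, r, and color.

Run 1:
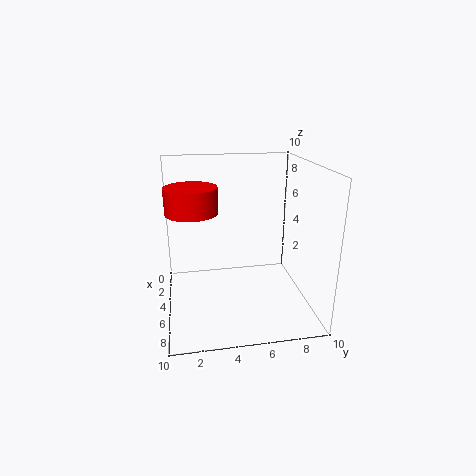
cx = 2; cy = 2; cz = 6; r = 2; color = 'red'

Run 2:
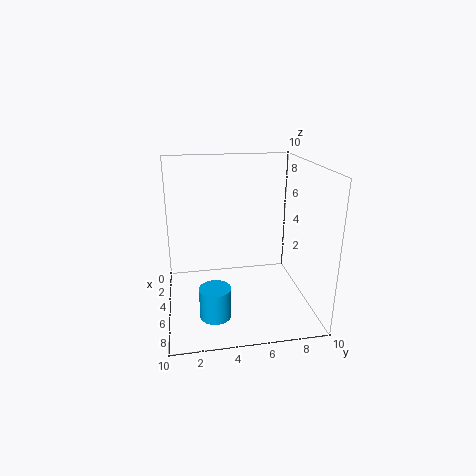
cx = 8; cy = 3; cz = 1; r = 1; color = 'deepskyblue'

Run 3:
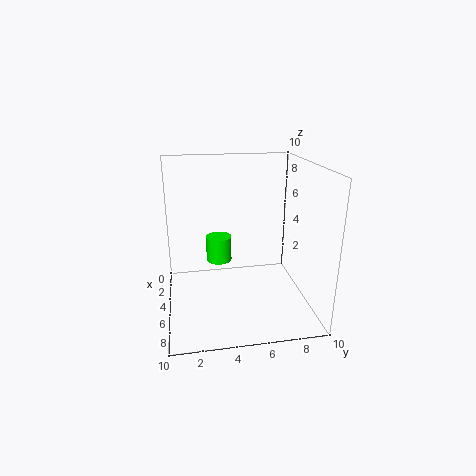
cx = 2; cy = 4; cz = 2; r = 1; color = 'lime'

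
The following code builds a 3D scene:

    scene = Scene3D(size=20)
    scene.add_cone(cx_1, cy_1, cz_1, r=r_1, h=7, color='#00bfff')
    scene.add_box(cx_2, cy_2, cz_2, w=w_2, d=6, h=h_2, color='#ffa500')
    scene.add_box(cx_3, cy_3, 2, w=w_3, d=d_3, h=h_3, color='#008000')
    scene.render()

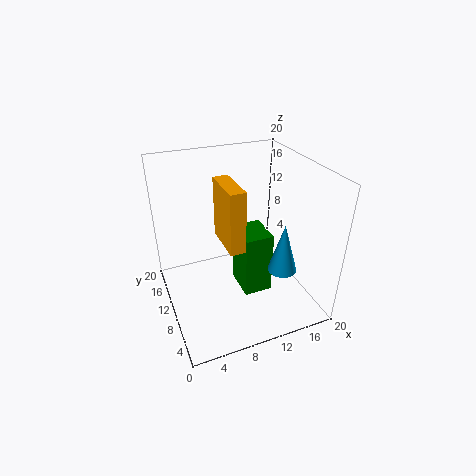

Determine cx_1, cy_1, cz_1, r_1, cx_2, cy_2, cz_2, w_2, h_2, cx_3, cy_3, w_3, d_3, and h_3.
cx_1 = 15; cy_1 = 6; cz_1 = 6; r_1 = 2; cx_2 = 7; cy_2 = 5; cz_2 = 11; w_2 = 2; h_2 = 8; cx_3 = 10; cy_3 = 7; w_3 = 4; d_3 = 5; h_3 = 9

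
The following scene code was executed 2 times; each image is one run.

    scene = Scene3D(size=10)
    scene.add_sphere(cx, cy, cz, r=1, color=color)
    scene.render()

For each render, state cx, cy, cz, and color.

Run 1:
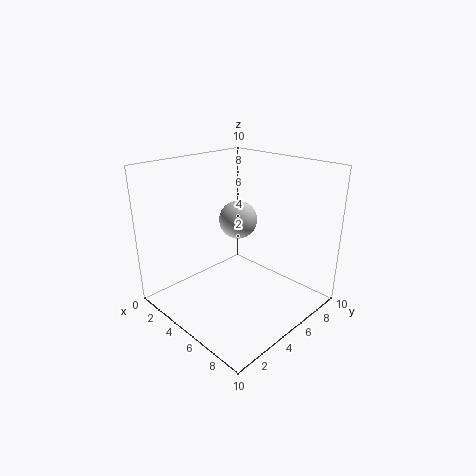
cx = 8; cy = 2; cz = 8; color = 'lightgray'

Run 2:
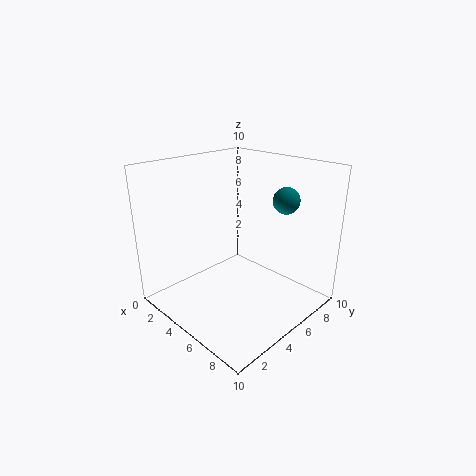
cx = 6; cy = 9; cz = 7; color = 'teal'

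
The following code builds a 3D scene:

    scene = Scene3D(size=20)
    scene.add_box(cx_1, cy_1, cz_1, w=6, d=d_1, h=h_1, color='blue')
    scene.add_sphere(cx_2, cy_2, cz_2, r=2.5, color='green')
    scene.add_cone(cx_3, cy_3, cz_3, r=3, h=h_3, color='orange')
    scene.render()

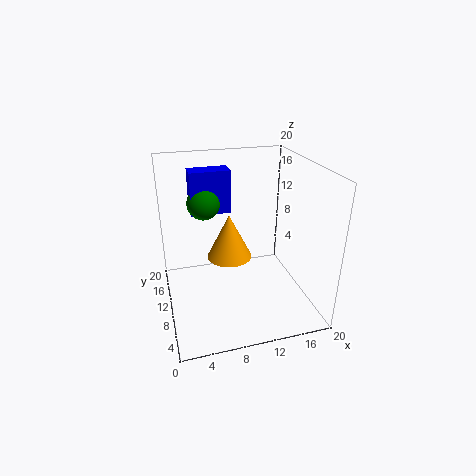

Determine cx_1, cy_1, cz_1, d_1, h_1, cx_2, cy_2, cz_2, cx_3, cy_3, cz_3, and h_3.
cx_1 = 4.5; cy_1 = 15.5; cz_1 = 11.5; d_1 = 3; h_1 = 6.5; cx_2 = 6.5; cy_2 = 16.5; cz_2 = 13; cx_3 = 8.5; cy_3 = 9; cz_3 = 8; h_3 = 6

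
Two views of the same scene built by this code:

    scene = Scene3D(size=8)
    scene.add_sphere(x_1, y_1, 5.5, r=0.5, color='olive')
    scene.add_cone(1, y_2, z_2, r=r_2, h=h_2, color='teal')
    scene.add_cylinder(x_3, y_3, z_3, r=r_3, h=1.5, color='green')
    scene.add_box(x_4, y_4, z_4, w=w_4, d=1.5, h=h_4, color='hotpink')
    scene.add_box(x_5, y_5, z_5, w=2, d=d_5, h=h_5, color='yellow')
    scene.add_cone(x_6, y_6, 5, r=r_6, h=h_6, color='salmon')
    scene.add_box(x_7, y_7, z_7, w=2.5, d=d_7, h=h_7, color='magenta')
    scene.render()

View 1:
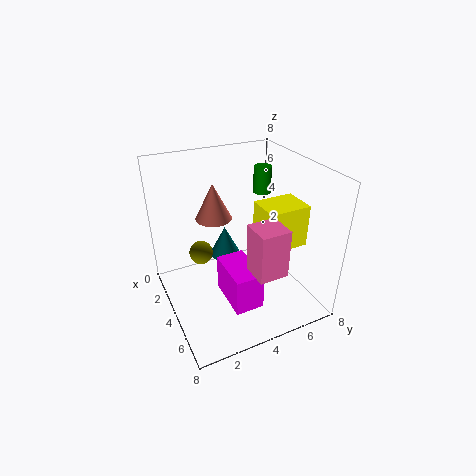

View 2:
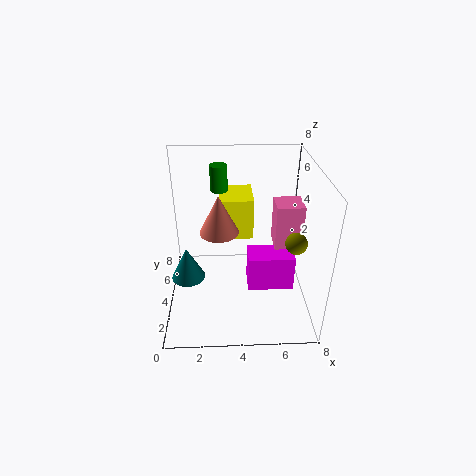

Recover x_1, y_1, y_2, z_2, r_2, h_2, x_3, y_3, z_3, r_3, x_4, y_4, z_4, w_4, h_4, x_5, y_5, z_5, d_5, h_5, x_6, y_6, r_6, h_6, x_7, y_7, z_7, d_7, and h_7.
x_1 = 6.5, y_1 = 1, y_2 = 4.5, z_2 = 1, r_2 = 1, h_2 = 2, x_3 = 3, y_3 = 6, z_3 = 6, r_3 = 0.5, x_4 = 6, y_4 = 3.5, z_4 = 3.5, w_4 = 1.5, h_4 = 2.5, x_5 = 3, y_5 = 5.5, z_5 = 3, d_5 = 2.5, h_5 = 2.5, x_6 = 3, y_6 = 3, r_6 = 1, h_6 = 2, x_7 = 4.5, y_7 = 2.5, z_7 = 1.5, d_7 = 1.5, h_7 = 2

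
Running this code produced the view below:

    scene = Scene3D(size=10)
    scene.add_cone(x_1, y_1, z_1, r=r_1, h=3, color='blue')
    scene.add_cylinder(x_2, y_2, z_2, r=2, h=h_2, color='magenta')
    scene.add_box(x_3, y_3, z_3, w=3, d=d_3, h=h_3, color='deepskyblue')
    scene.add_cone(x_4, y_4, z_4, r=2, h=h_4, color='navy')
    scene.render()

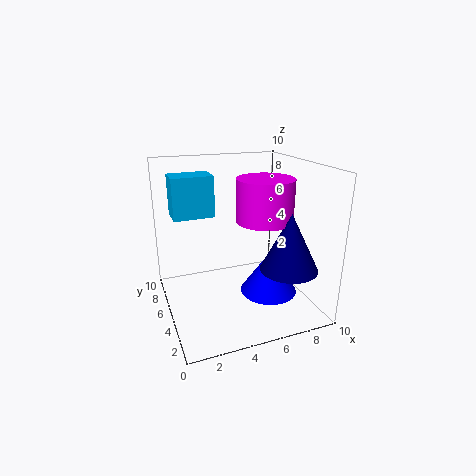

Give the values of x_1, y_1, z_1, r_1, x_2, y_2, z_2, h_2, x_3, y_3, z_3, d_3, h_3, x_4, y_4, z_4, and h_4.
x_1 = 7, y_1 = 4, z_1 = 1, r_1 = 2, x_2 = 7, y_2 = 5, z_2 = 6, h_2 = 3, x_3 = 1, y_3 = 7, z_3 = 6, d_3 = 2, h_3 = 3, x_4 = 8, y_4 = 3, z_4 = 3, h_4 = 4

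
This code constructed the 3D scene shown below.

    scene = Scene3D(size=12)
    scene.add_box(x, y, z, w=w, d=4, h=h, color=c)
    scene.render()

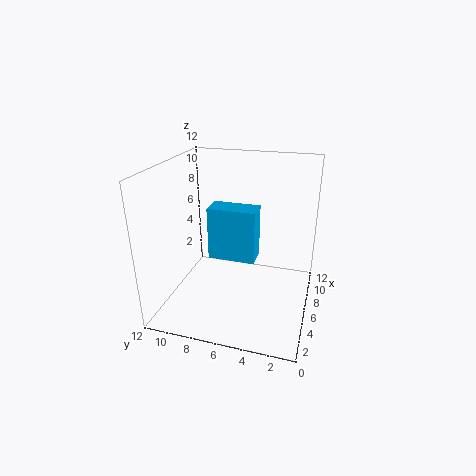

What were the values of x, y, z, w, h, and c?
x = 5.5
y = 4.5
z = 4
w = 2
h = 4.5
c = 'deepskyblue'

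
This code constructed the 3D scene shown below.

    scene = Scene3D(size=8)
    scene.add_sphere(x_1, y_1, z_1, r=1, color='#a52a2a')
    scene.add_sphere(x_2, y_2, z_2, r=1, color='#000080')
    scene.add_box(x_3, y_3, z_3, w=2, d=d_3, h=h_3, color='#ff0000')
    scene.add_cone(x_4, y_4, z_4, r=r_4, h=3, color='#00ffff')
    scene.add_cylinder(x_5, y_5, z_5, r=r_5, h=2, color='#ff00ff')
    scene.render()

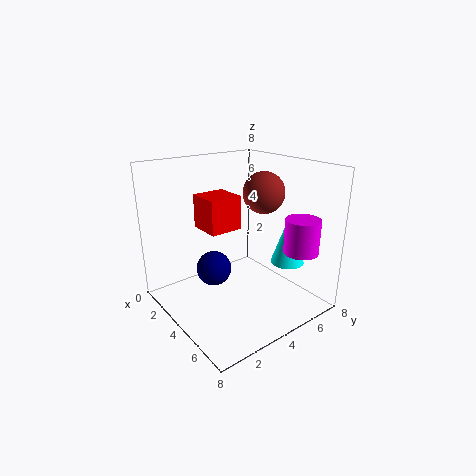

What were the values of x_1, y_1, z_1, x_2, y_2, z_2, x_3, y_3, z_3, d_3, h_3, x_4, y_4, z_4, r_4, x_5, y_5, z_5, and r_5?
x_1 = 6
y_1 = 4
z_1 = 7
x_2 = 3
y_2 = 3
z_2 = 2
x_3 = 1
y_3 = 3
z_3 = 4
d_3 = 2
h_3 = 2
x_4 = 5
y_4 = 7
z_4 = 2
r_4 = 1
x_5 = 6
y_5 = 7
z_5 = 3
r_5 = 1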